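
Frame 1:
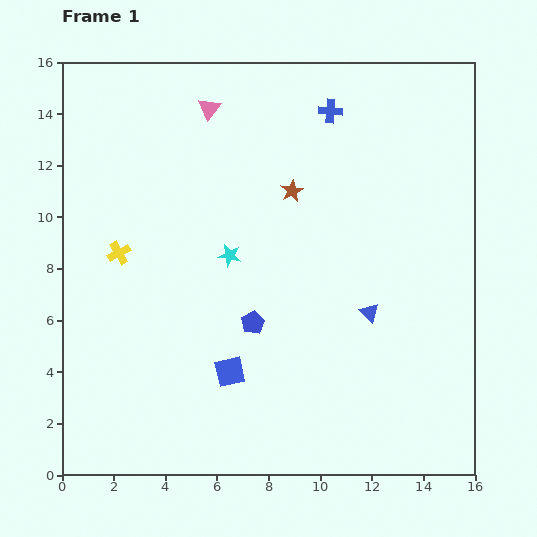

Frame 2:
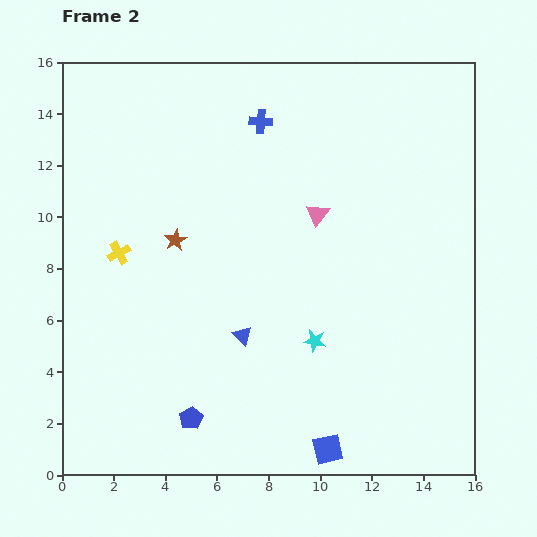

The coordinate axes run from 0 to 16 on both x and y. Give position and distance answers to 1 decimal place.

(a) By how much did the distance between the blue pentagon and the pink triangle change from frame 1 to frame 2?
+0.8

Distance in frame 1: 8.5. Distance in frame 2: 9.3.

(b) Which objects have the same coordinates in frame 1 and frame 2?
the yellow cross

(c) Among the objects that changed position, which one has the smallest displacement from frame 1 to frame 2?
the blue cross

(moved 2.7)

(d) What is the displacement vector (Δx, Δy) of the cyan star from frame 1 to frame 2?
(3.3, -3.3)

The cyan star was at (6.5, 8.5) in frame 1 and (9.8, 5.2) in frame 2.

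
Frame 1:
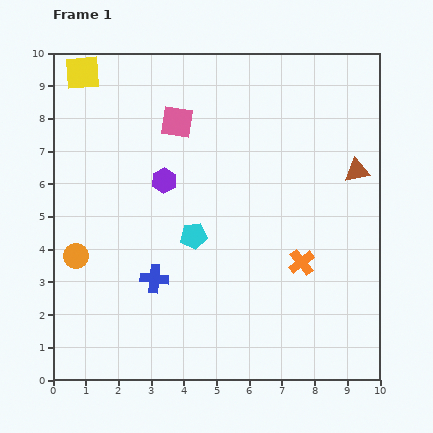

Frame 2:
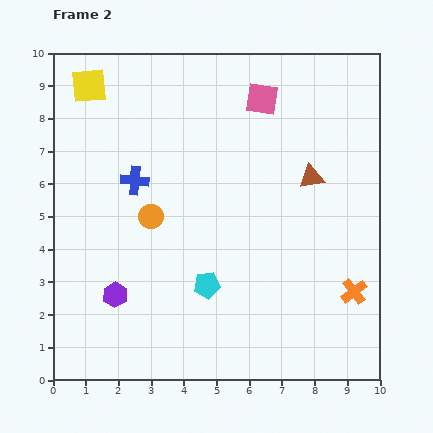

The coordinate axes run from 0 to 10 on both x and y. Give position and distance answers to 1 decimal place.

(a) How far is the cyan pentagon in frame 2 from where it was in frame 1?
1.6

The cyan pentagon moved from (4.3, 4.4) to (4.7, 2.9), a distance of √(0.4² + 1.5²) ≈ 1.6.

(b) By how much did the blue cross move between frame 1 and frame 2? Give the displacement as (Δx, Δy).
(-0.6, 3.0)

The blue cross was at (3.1, 3.1) in frame 1 and (2.5, 6.1) in frame 2.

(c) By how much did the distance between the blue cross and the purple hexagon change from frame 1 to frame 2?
+0.6

Distance in frame 1: 3.0. Distance in frame 2: 3.6.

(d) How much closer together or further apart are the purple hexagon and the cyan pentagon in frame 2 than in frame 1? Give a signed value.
+0.9

Distance in frame 1: 1.9. Distance in frame 2: 2.8.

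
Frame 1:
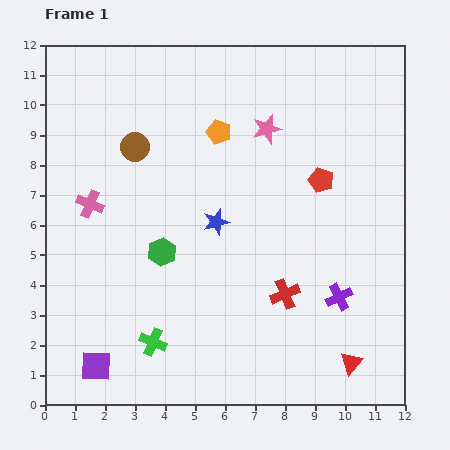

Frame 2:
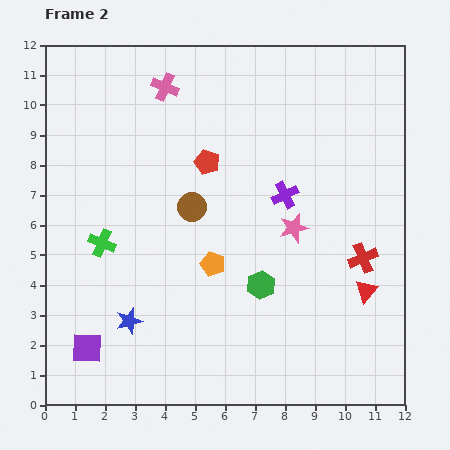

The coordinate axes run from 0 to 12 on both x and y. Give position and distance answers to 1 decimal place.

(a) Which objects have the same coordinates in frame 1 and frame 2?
none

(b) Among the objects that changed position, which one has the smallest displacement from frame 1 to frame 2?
the purple square

(moved 0.7)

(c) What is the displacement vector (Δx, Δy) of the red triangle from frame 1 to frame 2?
(0.5, 2.4)

The red triangle was at (10.2, 1.4) in frame 1 and (10.7, 3.8) in frame 2.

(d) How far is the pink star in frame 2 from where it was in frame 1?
3.4

The pink star moved from (7.4, 9.2) to (8.3, 5.9), a distance of √(0.9² + 3.3²) ≈ 3.4.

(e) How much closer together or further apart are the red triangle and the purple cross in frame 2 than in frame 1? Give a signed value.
+2.0

Distance in frame 1: 2.2. Distance in frame 2: 4.2.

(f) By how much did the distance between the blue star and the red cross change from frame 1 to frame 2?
+4.8

Distance in frame 1: 3.3. Distance in frame 2: 8.1.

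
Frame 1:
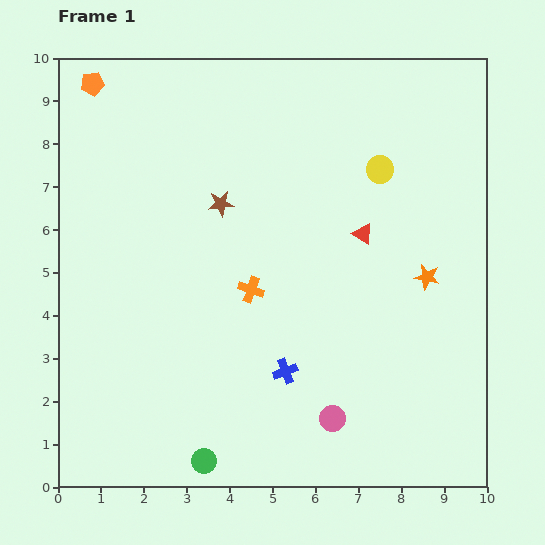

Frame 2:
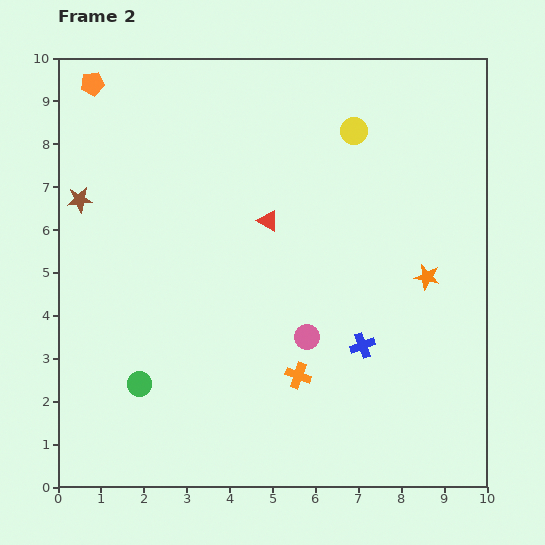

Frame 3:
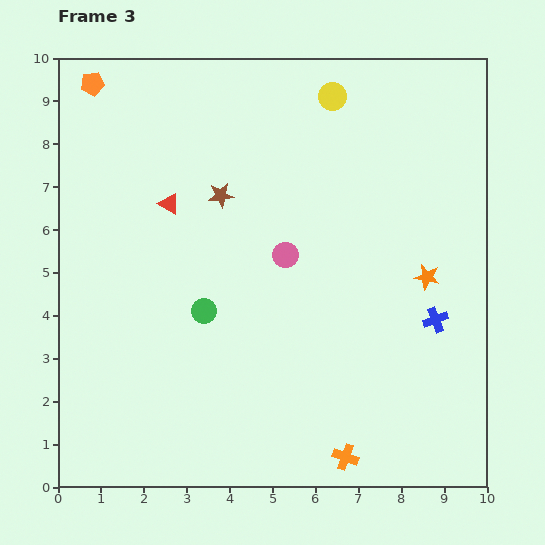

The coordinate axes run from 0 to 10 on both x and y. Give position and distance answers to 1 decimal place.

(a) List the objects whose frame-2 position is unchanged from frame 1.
the orange star, the orange pentagon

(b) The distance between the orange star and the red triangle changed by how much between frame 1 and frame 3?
+4.4

Distance in frame 1: 1.8. Distance in frame 3: 6.2.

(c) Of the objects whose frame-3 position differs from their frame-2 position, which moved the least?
the yellow circle

(moved 0.9)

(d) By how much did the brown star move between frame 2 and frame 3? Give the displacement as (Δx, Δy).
(3.3, 0.1)

The brown star was at (0.5, 6.7) in frame 2 and (3.8, 6.8) in frame 3.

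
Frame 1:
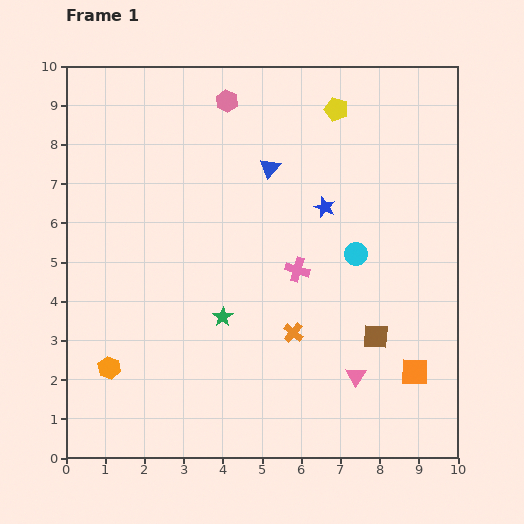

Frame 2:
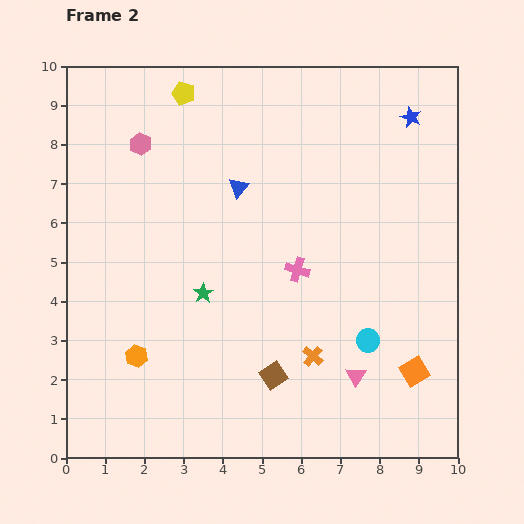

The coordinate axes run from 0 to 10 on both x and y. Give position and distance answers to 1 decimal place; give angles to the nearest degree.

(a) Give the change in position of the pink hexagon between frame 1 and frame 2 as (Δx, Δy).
(-2.2, -1.1)

The pink hexagon was at (4.1, 9.1) in frame 1 and (1.9, 8.0) in frame 2.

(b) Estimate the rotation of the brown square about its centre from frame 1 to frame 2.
37° counter-clockwise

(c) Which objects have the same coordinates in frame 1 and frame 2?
the orange square, the pink triangle, the pink cross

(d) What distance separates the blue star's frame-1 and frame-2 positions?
3.2

The blue star moved from (6.6, 6.4) to (8.8, 8.7), a distance of √(2.2² + 2.3²) ≈ 3.2.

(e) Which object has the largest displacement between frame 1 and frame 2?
the yellow pentagon

(moved 3.9; next 3.2)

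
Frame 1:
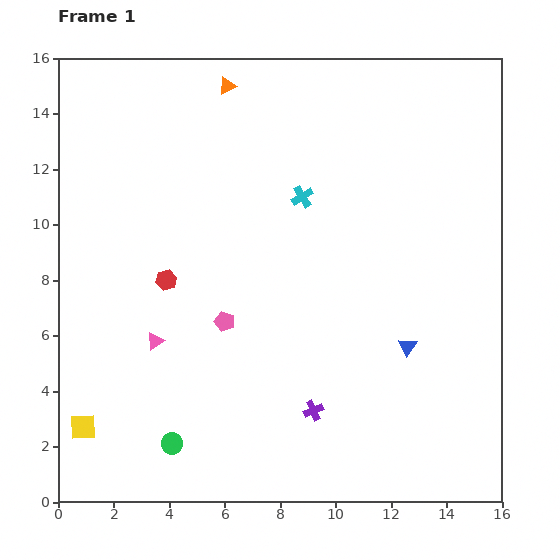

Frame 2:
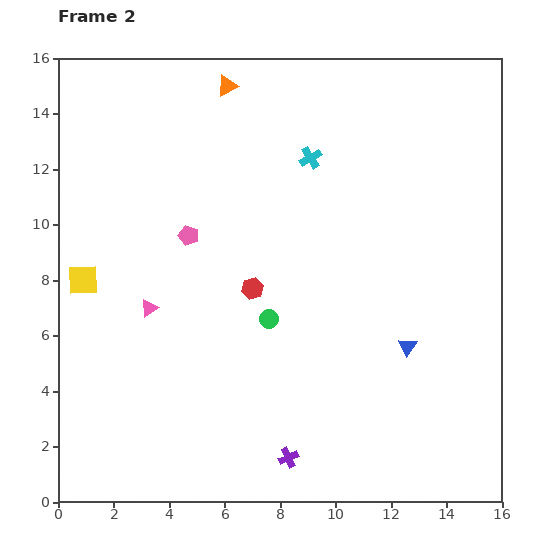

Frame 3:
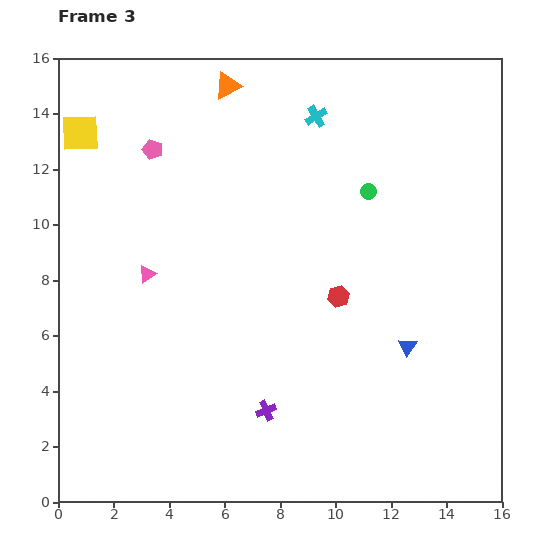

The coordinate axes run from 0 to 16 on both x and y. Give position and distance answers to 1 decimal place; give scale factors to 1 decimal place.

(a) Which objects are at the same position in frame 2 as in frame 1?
the orange triangle, the blue triangle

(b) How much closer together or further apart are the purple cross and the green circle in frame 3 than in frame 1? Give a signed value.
+3.5

Distance in frame 1: 5.2. Distance in frame 3: 8.7.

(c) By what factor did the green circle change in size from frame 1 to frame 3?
0.7×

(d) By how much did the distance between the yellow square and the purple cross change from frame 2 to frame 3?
+2.2

Distance in frame 2: 9.8. Distance in frame 3: 12.0.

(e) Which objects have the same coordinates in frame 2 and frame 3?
the orange triangle, the blue triangle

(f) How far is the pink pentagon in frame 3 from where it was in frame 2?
3.4

The pink pentagon moved from (4.7, 9.6) to (3.4, 12.7), a distance of √(1.3² + 3.1²) ≈ 3.4.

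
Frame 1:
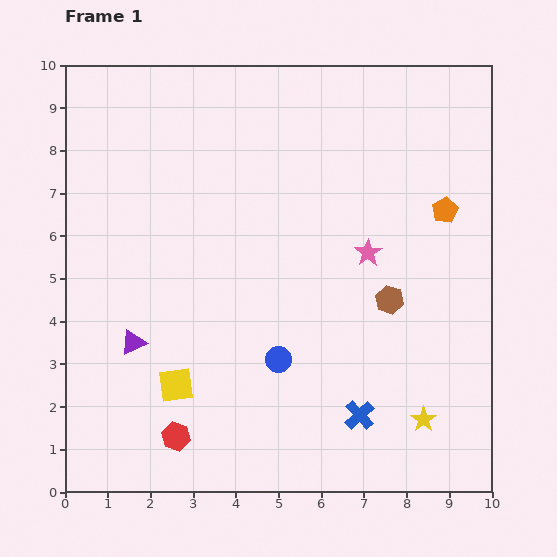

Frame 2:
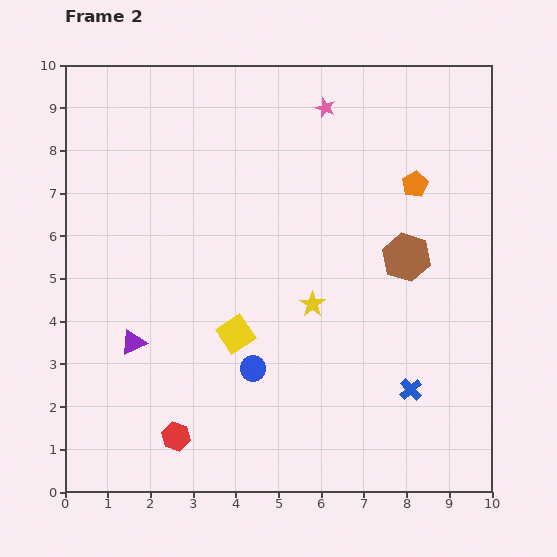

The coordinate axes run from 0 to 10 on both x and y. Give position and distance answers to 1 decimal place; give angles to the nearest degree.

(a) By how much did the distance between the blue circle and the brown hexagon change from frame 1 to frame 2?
+1.4

Distance in frame 1: 3.0. Distance in frame 2: 4.4.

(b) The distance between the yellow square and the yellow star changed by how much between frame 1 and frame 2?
-4.0

Distance in frame 1: 5.9. Distance in frame 2: 1.9.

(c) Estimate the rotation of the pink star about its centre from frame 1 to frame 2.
17° counter-clockwise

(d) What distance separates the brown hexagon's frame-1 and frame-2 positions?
1.1

The brown hexagon moved from (7.6, 4.5) to (8.0, 5.5), a distance of √(0.4² + 1.0²) ≈ 1.1.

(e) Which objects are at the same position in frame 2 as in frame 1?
the red hexagon, the purple triangle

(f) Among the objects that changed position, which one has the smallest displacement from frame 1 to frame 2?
the blue circle

(moved 0.6)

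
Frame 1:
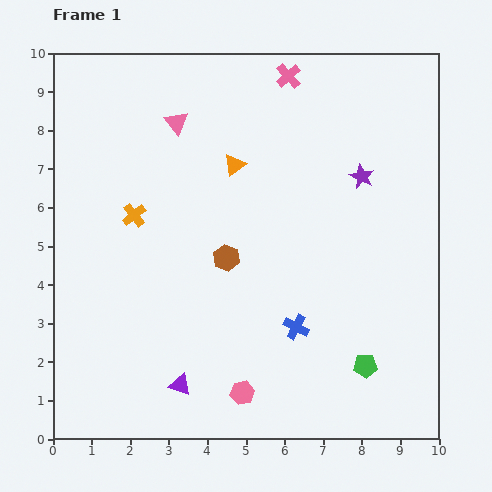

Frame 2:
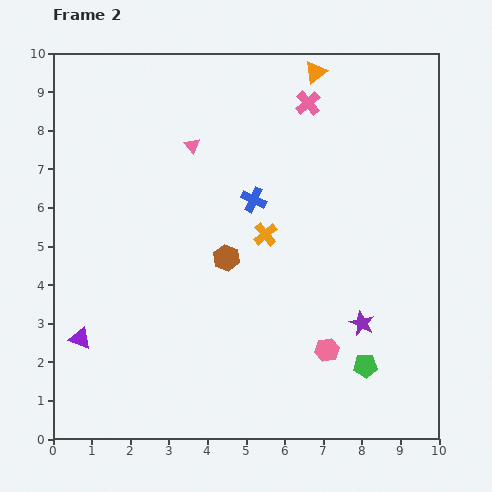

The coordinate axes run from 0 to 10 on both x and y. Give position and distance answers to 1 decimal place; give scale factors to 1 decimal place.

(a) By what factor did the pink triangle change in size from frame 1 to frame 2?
0.7×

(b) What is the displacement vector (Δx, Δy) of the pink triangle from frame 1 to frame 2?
(0.4, -0.6)

The pink triangle was at (3.2, 8.2) in frame 1 and (3.6, 7.6) in frame 2.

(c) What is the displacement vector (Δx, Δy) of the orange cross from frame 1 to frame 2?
(3.4, -0.5)

The orange cross was at (2.1, 5.8) in frame 1 and (5.5, 5.3) in frame 2.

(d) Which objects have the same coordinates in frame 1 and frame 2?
the brown hexagon, the green pentagon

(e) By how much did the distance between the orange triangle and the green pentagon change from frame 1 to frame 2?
+1.5

Distance in frame 1: 6.2. Distance in frame 2: 7.7.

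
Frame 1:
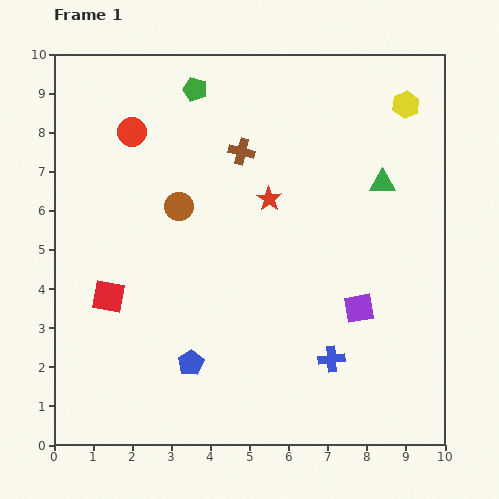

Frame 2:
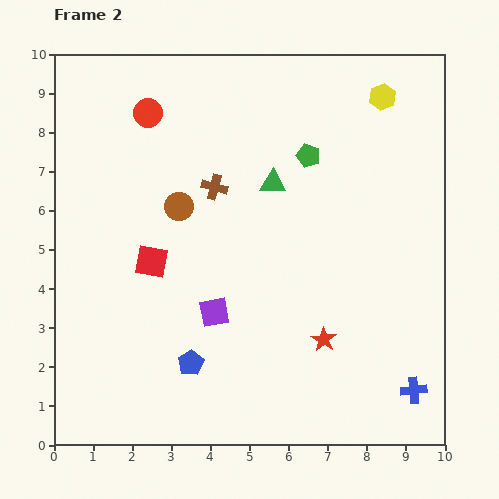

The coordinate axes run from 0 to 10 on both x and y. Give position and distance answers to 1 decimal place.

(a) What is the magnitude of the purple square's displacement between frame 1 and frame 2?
3.7

The purple square moved from (7.8, 3.5) to (4.1, 3.4), a distance of √(3.7² + 0.1²) ≈ 3.7.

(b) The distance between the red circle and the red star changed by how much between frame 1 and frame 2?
+3.4

Distance in frame 1: 3.9. Distance in frame 2: 7.3.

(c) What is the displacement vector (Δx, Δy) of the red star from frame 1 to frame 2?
(1.4, -3.6)

The red star was at (5.5, 6.3) in frame 1 and (6.9, 2.7) in frame 2.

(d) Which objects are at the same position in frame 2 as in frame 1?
the brown circle, the blue pentagon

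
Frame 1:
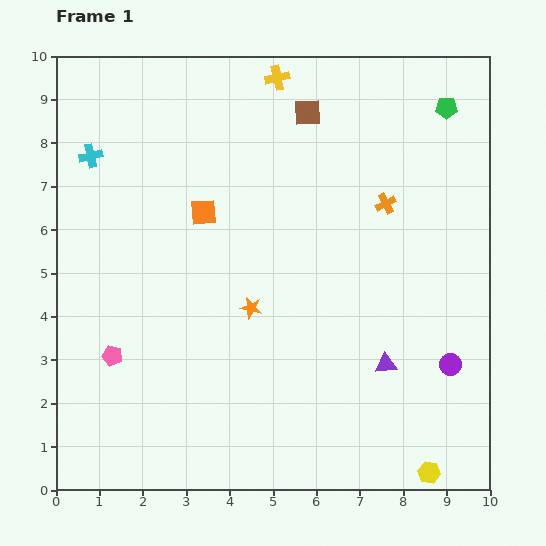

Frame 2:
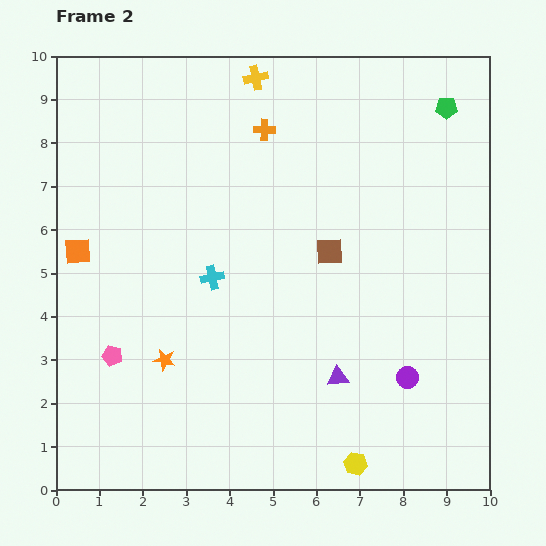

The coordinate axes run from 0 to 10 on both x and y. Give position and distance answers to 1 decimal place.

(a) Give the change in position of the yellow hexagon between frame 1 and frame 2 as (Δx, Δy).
(-1.7, 0.2)

The yellow hexagon was at (8.6, 0.4) in frame 1 and (6.9, 0.6) in frame 2.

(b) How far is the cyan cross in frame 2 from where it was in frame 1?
4.0

The cyan cross moved from (0.8, 7.7) to (3.6, 4.9), a distance of √(2.8² + 2.8²) ≈ 4.0.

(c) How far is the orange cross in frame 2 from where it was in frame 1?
3.3

The orange cross moved from (7.6, 6.6) to (4.8, 8.3), a distance of √(2.8² + 1.7²) ≈ 3.3.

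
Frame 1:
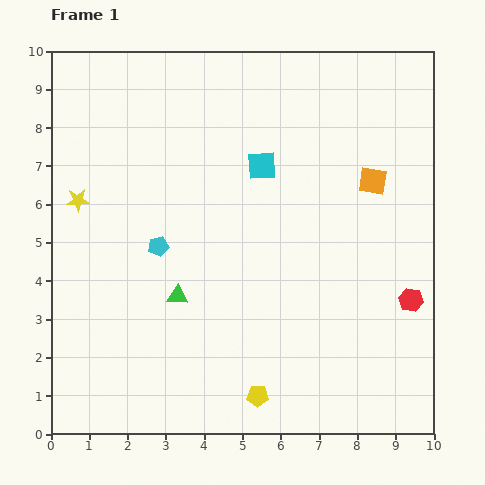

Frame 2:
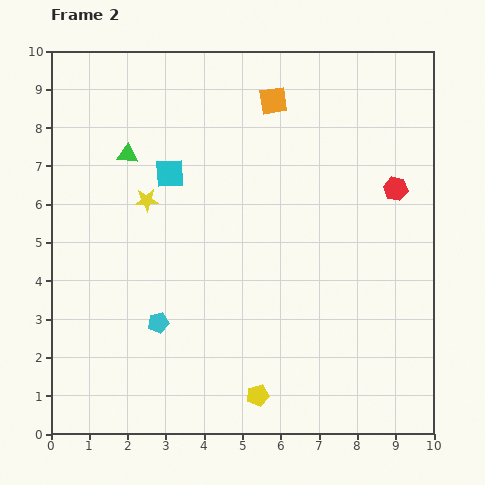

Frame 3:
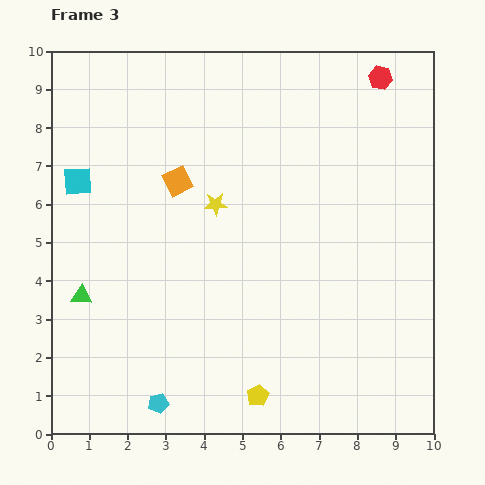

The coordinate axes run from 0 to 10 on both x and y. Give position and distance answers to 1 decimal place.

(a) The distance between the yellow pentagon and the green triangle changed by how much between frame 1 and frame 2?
+3.9

Distance in frame 1: 3.3. Distance in frame 2: 7.2.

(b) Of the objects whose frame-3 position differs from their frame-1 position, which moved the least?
the green triangle

(moved 2.5)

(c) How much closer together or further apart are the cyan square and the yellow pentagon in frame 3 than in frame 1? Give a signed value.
+1.3

Distance in frame 1: 6.0. Distance in frame 3: 7.3.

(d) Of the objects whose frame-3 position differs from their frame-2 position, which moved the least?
the yellow star

(moved 1.8)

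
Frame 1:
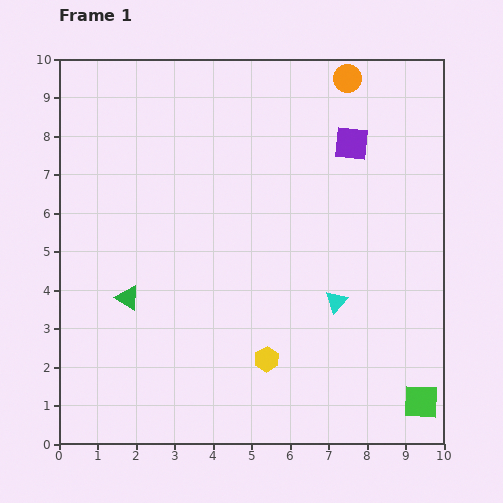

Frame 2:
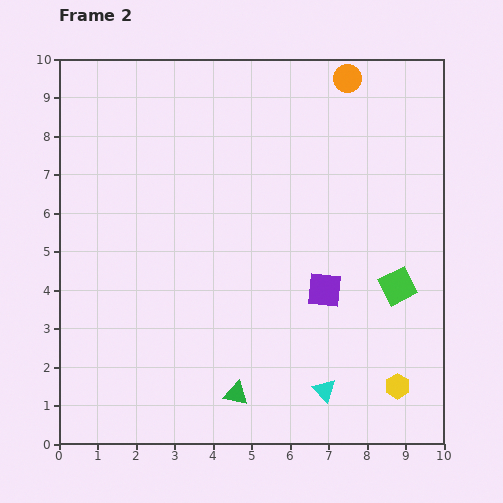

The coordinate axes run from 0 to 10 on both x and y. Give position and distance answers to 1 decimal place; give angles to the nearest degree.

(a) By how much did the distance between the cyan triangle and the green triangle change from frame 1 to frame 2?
-3.1

Distance in frame 1: 5.4. Distance in frame 2: 2.3.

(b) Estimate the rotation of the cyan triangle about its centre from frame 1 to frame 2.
26° counter-clockwise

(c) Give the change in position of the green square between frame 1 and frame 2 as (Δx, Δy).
(-0.6, 3.0)

The green square was at (9.4, 1.1) in frame 1 and (8.8, 4.1) in frame 2.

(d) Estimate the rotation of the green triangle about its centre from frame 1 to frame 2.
20° counter-clockwise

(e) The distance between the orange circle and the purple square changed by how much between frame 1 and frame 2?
+3.8

Distance in frame 1: 1.7. Distance in frame 2: 5.5.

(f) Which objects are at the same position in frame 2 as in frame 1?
the orange circle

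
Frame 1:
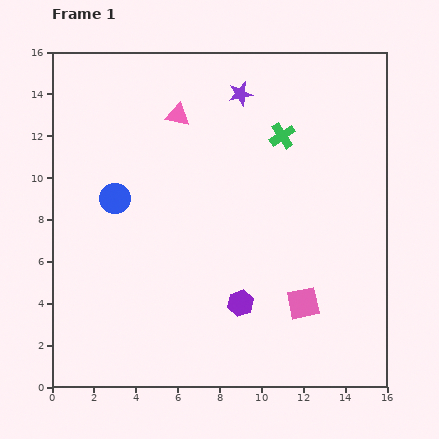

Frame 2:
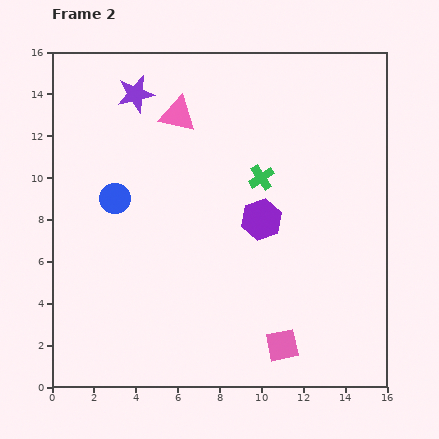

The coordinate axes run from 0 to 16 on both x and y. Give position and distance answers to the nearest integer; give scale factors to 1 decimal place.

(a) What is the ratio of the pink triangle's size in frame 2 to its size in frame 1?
1.5×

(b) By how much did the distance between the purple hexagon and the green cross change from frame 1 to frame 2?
-6

Distance in frame 1: 8. Distance in frame 2: 2.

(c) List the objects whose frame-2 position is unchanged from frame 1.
the blue circle, the pink triangle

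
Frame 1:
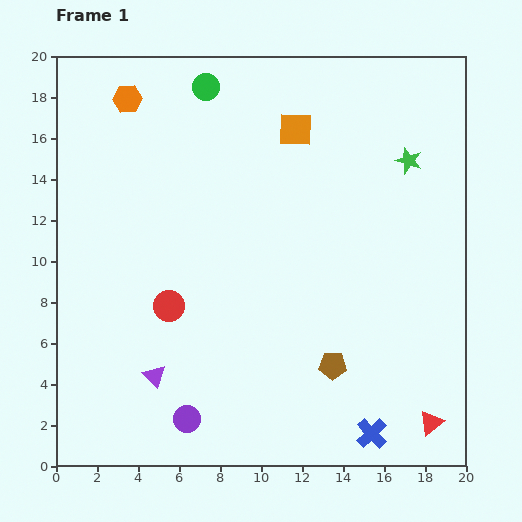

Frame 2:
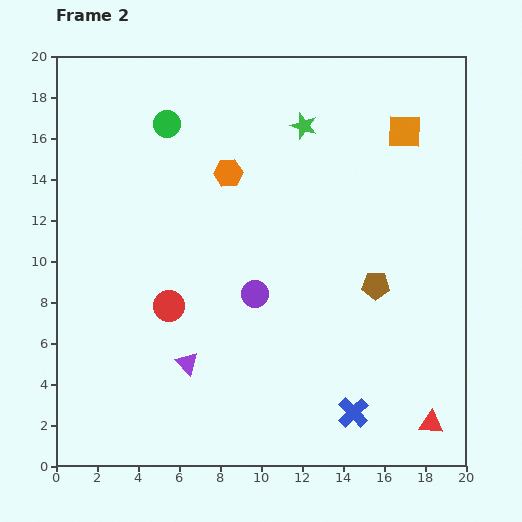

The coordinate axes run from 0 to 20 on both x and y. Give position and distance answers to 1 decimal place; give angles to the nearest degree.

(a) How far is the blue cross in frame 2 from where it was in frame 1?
1.3

The blue cross moved from (15.4, 1.6) to (14.5, 2.6), a distance of √(0.9² + 1.0²) ≈ 1.3.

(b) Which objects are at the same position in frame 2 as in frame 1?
the red circle, the red triangle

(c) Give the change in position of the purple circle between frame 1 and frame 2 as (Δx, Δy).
(3.3, 6.1)

The purple circle was at (6.4, 2.3) in frame 1 and (9.7, 8.4) in frame 2.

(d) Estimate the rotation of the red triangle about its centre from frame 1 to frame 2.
43° clockwise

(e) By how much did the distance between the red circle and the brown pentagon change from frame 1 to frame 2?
+1.6

Distance in frame 1: 8.5. Distance in frame 2: 10.1.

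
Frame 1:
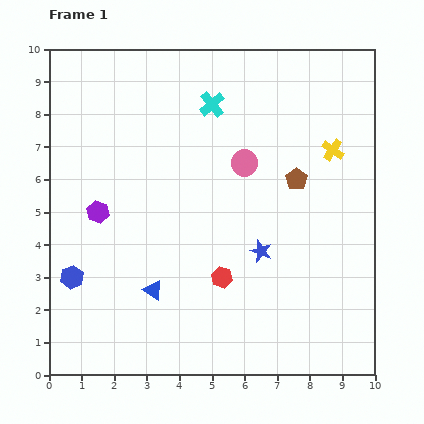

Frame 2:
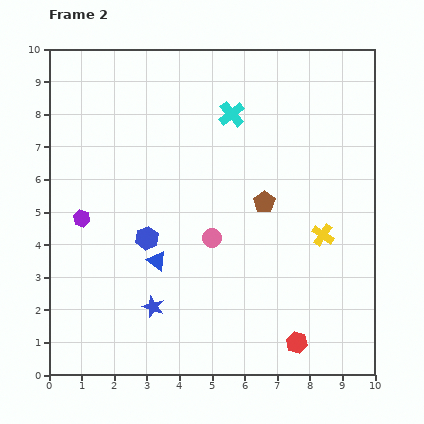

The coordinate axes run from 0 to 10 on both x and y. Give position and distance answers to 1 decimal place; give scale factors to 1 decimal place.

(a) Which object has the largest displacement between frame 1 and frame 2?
the blue star

(moved 3.7; next 3.0)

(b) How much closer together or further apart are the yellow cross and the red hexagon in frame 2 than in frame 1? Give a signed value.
-1.8

Distance in frame 1: 5.2. Distance in frame 2: 3.4.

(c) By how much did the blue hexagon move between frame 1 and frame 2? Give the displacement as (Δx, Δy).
(2.3, 1.2)

The blue hexagon was at (0.7, 3.0) in frame 1 and (3.0, 4.2) in frame 2.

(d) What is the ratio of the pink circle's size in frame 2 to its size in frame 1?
0.7×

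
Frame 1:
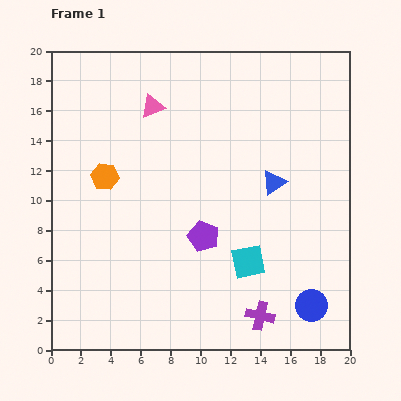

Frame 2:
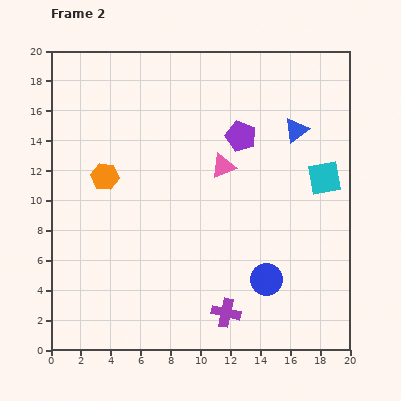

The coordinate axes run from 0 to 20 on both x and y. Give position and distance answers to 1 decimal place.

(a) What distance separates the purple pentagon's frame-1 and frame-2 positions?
7.2

The purple pentagon moved from (10.2, 7.6) to (12.7, 14.3), a distance of √(2.5² + 6.7²) ≈ 7.2.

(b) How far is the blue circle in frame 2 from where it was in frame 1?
3.4

The blue circle moved from (17.4, 3.0) to (14.4, 4.7), a distance of √(3.0² + 1.7²) ≈ 3.4.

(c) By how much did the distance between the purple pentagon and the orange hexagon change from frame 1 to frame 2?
+1.8

Distance in frame 1: 7.7. Distance in frame 2: 9.5.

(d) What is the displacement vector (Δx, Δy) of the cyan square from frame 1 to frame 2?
(5.1, 5.6)

The cyan square was at (13.2, 5.9) in frame 1 and (18.3, 11.5) in frame 2.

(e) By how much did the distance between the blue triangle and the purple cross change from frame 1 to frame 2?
+4.2

Distance in frame 1: 8.9. Distance in frame 2: 13.1.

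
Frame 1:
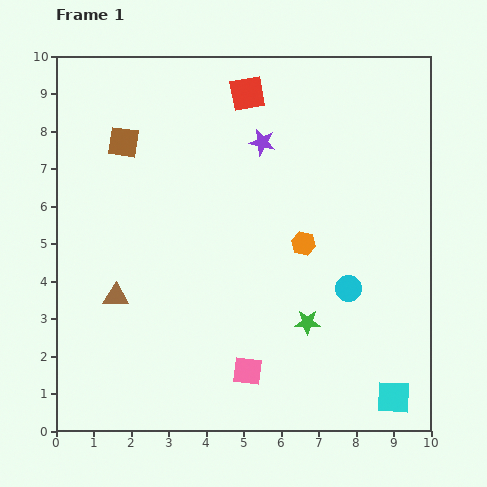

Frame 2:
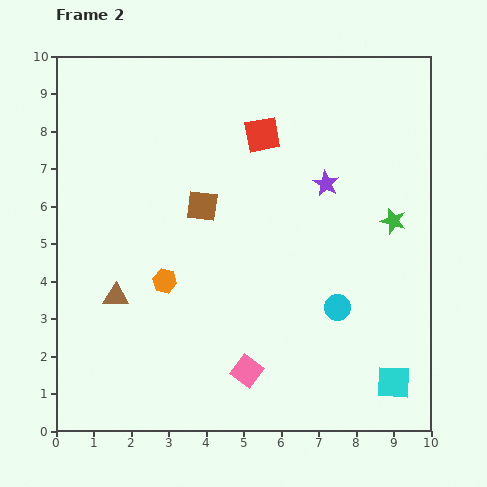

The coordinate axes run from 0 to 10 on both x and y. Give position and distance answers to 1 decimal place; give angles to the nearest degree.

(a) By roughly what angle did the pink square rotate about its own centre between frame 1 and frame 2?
31° clockwise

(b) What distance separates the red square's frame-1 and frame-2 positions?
1.2

The red square moved from (5.1, 9.0) to (5.5, 7.9), a distance of √(0.4² + 1.1²) ≈ 1.2.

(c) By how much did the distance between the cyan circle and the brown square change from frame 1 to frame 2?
-2.7

Distance in frame 1: 7.2. Distance in frame 2: 4.5.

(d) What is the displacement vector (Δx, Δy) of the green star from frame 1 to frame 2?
(2.3, 2.7)

The green star was at (6.7, 2.9) in frame 1 and (9.0, 5.6) in frame 2.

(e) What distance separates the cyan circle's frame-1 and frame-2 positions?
0.6

The cyan circle moved from (7.8, 3.8) to (7.5, 3.3), a distance of √(0.3² + 0.5²) ≈ 0.6.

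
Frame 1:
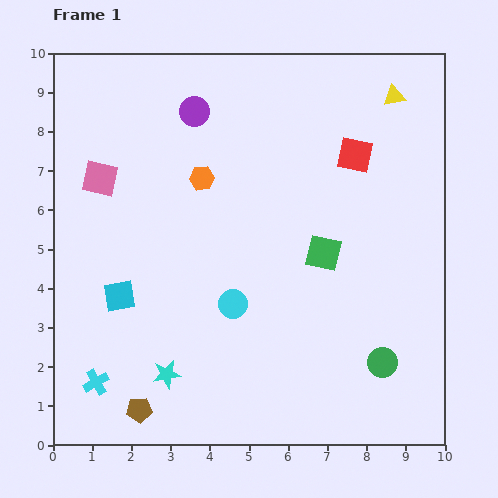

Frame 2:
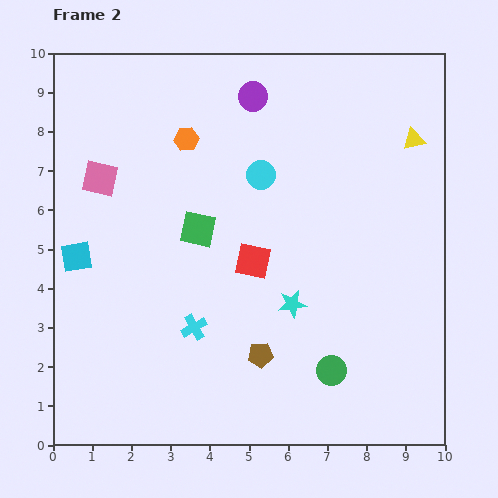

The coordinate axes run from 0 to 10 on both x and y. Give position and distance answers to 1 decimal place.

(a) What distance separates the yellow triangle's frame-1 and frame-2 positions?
1.2

The yellow triangle moved from (8.7, 8.9) to (9.2, 7.8), a distance of √(0.5² + 1.1²) ≈ 1.2.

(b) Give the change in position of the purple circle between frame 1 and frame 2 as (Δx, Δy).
(1.5, 0.4)

The purple circle was at (3.6, 8.5) in frame 1 and (5.1, 8.9) in frame 2.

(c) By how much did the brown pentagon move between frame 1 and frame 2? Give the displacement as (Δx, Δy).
(3.1, 1.4)

The brown pentagon was at (2.2, 0.9) in frame 1 and (5.3, 2.3) in frame 2.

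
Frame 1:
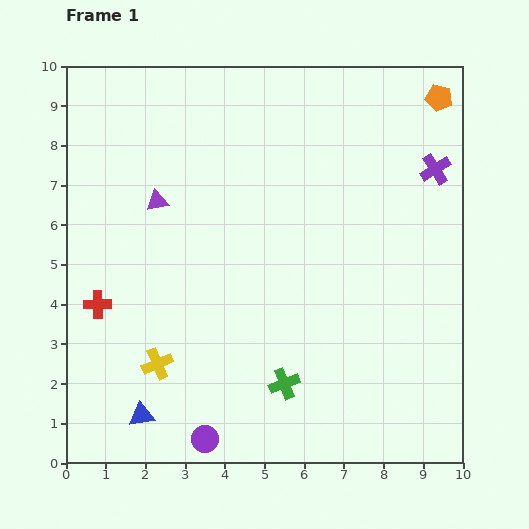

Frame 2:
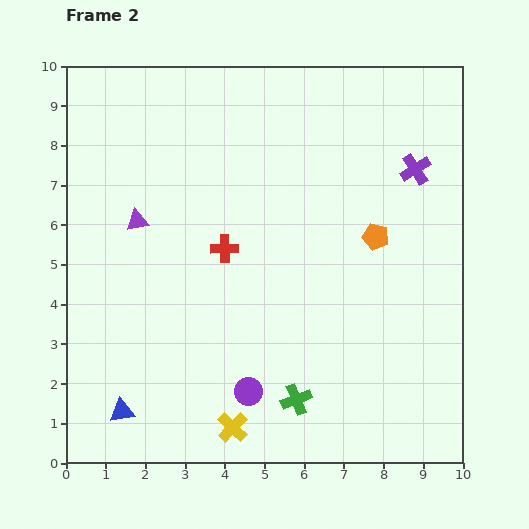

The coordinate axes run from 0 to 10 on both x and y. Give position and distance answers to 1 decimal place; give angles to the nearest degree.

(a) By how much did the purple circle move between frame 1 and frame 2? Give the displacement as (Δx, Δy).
(1.1, 1.2)

The purple circle was at (3.5, 0.6) in frame 1 and (4.6, 1.8) in frame 2.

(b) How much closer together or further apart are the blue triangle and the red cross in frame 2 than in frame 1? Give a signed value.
+1.9

Distance in frame 1: 3.0. Distance in frame 2: 4.9.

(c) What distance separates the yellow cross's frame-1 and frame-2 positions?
2.5

The yellow cross moved from (2.3, 2.5) to (4.2, 0.9), a distance of √(1.9² + 1.6²) ≈ 2.5.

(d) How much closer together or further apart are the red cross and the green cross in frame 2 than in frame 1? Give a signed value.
-0.9

Distance in frame 1: 5.1. Distance in frame 2: 4.2.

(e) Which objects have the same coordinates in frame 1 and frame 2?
none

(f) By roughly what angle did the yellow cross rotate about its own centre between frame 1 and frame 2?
23° counter-clockwise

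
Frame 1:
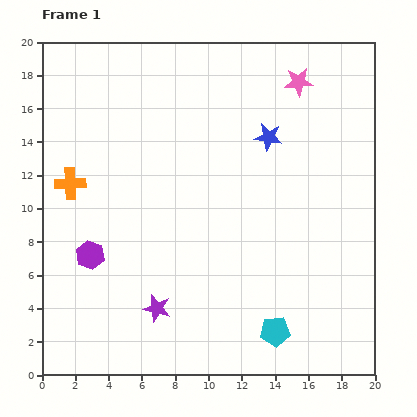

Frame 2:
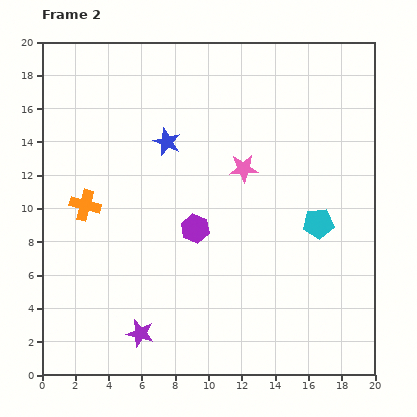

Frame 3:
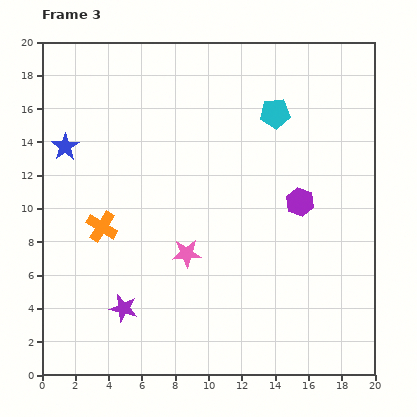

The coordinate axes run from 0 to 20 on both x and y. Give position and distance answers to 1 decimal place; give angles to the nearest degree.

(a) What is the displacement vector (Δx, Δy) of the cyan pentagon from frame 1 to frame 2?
(2.6, 6.5)

The cyan pentagon was at (14.0, 2.6) in frame 1 and (16.6, 9.1) in frame 2.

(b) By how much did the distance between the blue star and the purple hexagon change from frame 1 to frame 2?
-7.3

Distance in frame 1: 12.8. Distance in frame 2: 5.5.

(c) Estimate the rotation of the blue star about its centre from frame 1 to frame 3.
31° clockwise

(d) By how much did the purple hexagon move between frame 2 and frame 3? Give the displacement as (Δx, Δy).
(6.3, 1.6)

The purple hexagon was at (9.2, 8.8) in frame 2 and (15.5, 10.4) in frame 3.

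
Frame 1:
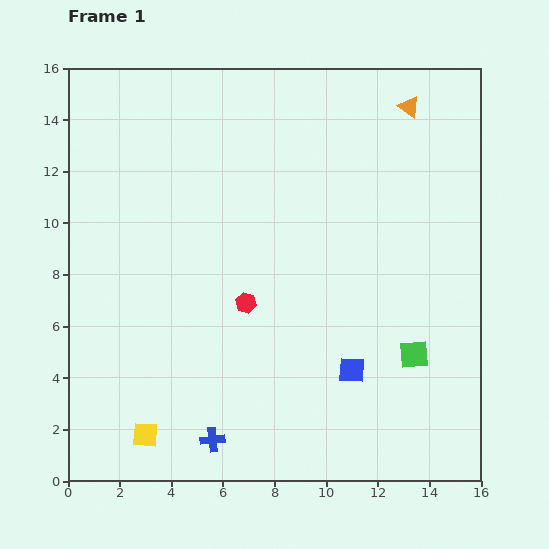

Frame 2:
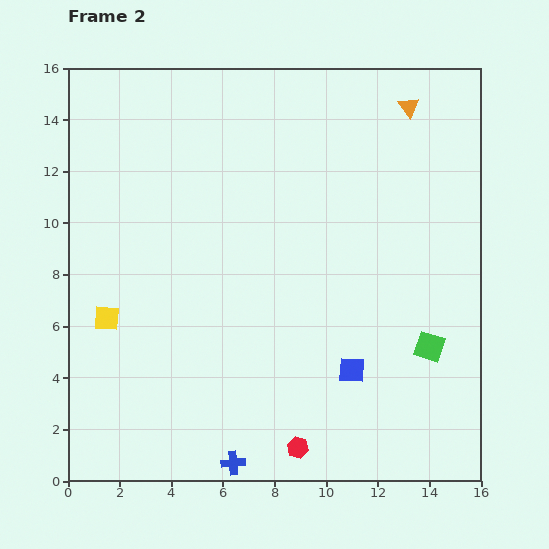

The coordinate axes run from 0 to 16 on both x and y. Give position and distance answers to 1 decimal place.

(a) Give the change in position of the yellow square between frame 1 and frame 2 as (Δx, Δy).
(-1.5, 4.5)

The yellow square was at (3.0, 1.8) in frame 1 and (1.5, 6.3) in frame 2.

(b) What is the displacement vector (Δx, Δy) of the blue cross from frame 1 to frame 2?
(0.8, -0.9)

The blue cross was at (5.6, 1.6) in frame 1 and (6.4, 0.7) in frame 2.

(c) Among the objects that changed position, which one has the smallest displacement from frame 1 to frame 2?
the green square

(moved 0.7)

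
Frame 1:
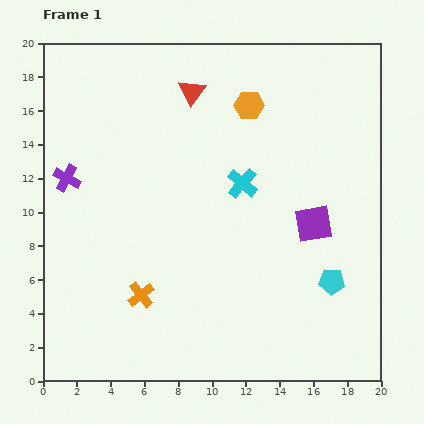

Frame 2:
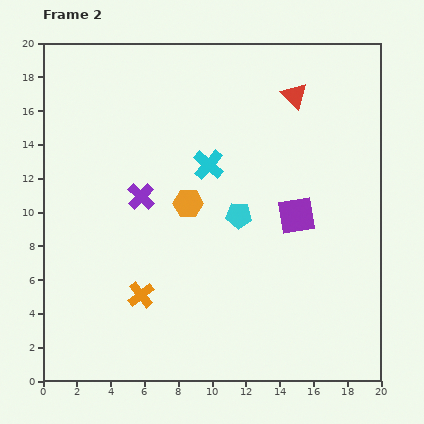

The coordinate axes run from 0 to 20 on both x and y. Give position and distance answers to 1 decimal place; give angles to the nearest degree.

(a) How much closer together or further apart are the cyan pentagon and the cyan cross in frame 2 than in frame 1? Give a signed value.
-4.4

Distance in frame 1: 7.9. Distance in frame 2: 3.5.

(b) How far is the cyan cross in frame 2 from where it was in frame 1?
2.3

The cyan cross moved from (11.8, 11.7) to (9.8, 12.8), a distance of √(2.0² + 1.1²) ≈ 2.3.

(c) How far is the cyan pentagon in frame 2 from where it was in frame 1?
6.7

The cyan pentagon moved from (17.1, 5.9) to (11.6, 9.8), a distance of √(5.5² + 3.9²) ≈ 6.7.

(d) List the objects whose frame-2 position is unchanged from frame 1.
the orange cross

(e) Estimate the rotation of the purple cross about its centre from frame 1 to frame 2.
16° clockwise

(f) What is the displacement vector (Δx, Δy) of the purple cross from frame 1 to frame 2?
(4.4, -1.1)

The purple cross was at (1.4, 12.0) in frame 1 and (5.8, 10.9) in frame 2.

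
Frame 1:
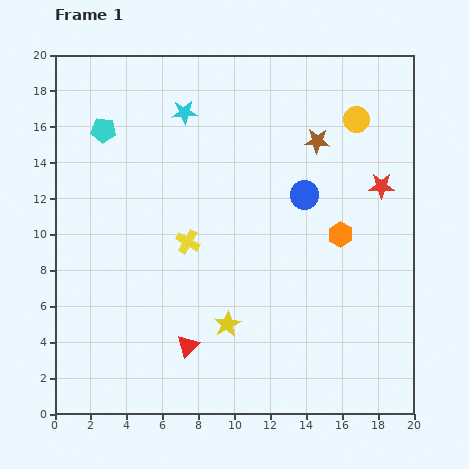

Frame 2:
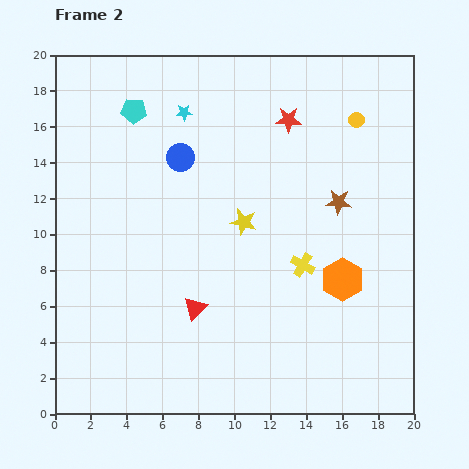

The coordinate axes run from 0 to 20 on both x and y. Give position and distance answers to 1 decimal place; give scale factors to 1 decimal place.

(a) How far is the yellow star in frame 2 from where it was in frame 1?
5.8

The yellow star moved from (9.6, 5.0) to (10.5, 10.7), a distance of √(0.9² + 5.7²) ≈ 5.8.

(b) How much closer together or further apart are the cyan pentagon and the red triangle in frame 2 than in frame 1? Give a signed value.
-1.4

Distance in frame 1: 12.9. Distance in frame 2: 11.5.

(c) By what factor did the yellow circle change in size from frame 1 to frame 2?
0.6×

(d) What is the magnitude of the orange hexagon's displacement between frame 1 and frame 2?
2.5

The orange hexagon moved from (15.9, 10.0) to (16.0, 7.5), a distance of √(0.1² + 2.5²) ≈ 2.5.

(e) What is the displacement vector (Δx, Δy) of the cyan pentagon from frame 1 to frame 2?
(1.7, 1.1)

The cyan pentagon was at (2.7, 15.8) in frame 1 and (4.4, 16.9) in frame 2.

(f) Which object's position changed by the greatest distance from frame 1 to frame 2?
the blue circle

(moved 7.2; next 6.5)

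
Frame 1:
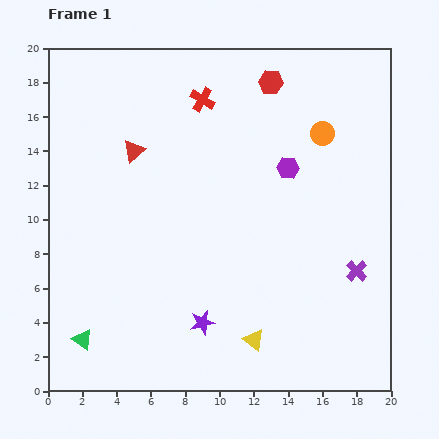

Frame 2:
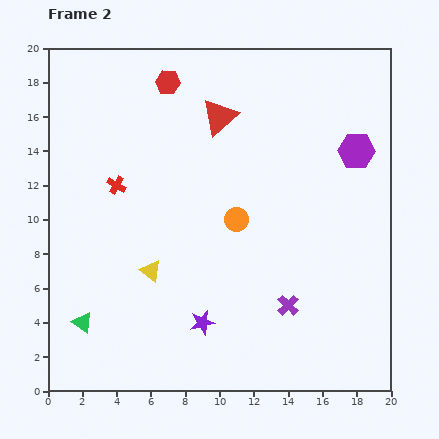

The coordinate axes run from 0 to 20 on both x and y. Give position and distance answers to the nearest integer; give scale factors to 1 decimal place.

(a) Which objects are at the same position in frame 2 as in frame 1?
the purple star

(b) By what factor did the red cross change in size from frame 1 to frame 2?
0.8×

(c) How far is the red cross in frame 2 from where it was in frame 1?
7

The red cross moved from (9, 17) to (4, 12), a distance of √(5² + 5²) ≈ 7.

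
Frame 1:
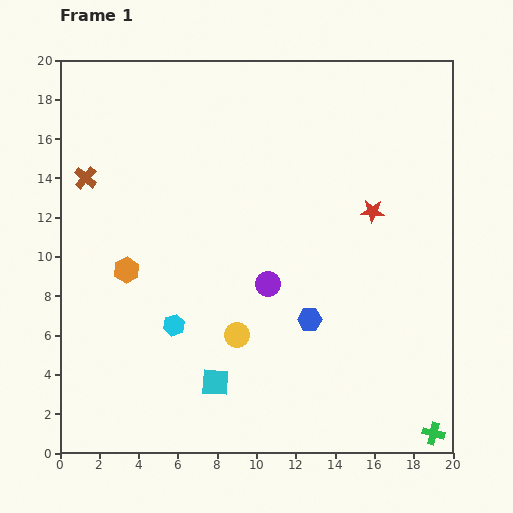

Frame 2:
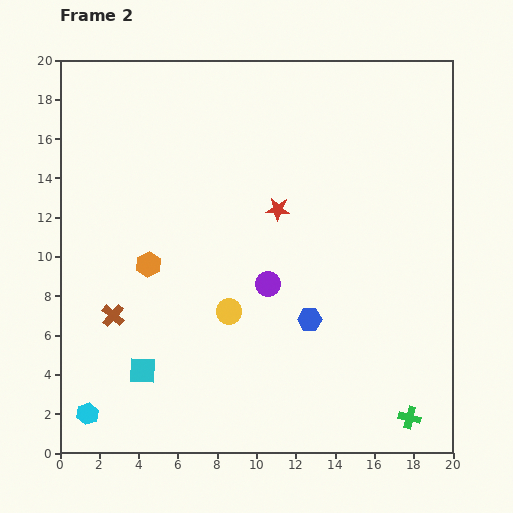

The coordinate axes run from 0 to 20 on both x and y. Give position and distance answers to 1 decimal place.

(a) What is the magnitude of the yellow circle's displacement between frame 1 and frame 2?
1.3

The yellow circle moved from (9.0, 6.0) to (8.6, 7.2), a distance of √(0.4² + 1.2²) ≈ 1.3.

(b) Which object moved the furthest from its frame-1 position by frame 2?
the brown cross

(moved 7.1; next 6.3)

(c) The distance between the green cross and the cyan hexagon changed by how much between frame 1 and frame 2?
+2.1

Distance in frame 1: 14.3. Distance in frame 2: 16.4.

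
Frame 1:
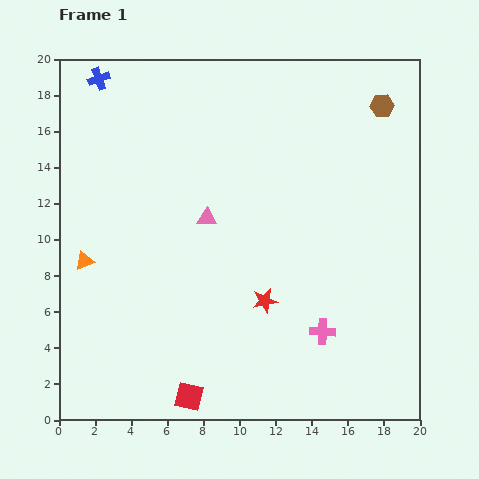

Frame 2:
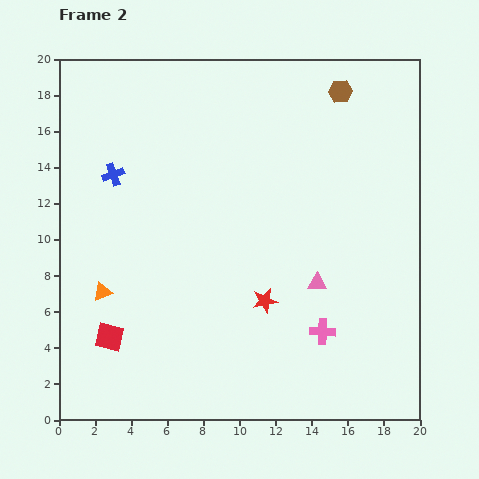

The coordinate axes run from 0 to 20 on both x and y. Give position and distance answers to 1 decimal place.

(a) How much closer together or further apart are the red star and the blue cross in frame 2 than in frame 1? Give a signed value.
-4.5

Distance in frame 1: 15.4. Distance in frame 2: 10.9.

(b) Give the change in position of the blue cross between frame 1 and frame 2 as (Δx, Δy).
(0.8, -5.3)

The blue cross was at (2.2, 18.9) in frame 1 and (3.0, 13.6) in frame 2.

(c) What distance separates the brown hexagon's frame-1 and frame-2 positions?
2.4

The brown hexagon moved from (17.9, 17.4) to (15.6, 18.2), a distance of √(2.3² + 0.8²) ≈ 2.4.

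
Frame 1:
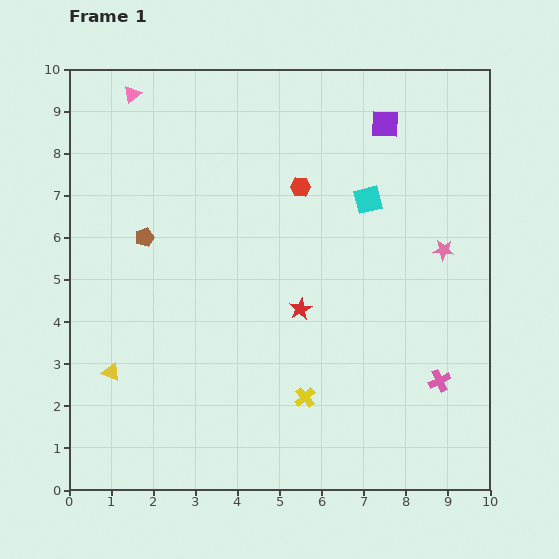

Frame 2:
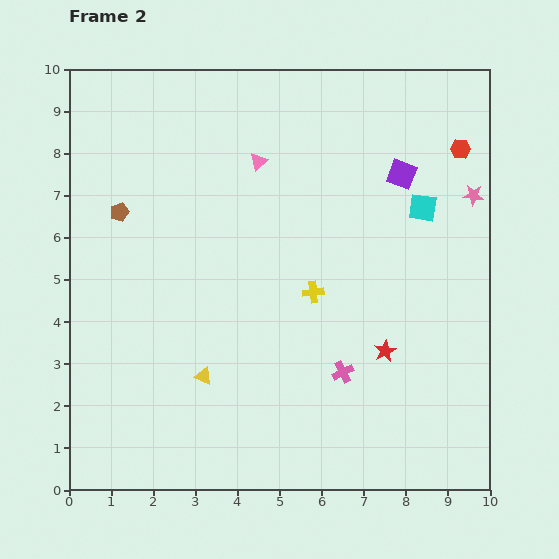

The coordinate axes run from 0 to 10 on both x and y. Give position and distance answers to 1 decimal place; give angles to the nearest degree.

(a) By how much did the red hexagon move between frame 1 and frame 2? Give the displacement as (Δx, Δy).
(3.8, 0.9)

The red hexagon was at (5.5, 7.2) in frame 1 and (9.3, 8.1) in frame 2.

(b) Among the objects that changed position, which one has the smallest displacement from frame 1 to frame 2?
the brown pentagon

(moved 0.8)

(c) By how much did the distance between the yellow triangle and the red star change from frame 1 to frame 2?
-0.4

Distance in frame 1: 4.7. Distance in frame 2: 4.3.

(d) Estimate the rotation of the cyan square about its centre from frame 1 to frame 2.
23° clockwise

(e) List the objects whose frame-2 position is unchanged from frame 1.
none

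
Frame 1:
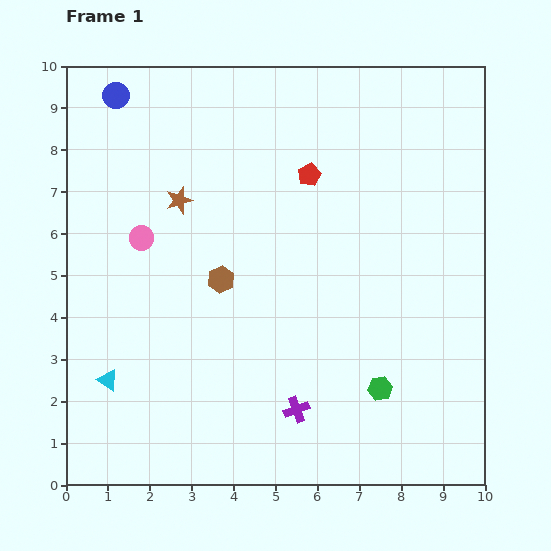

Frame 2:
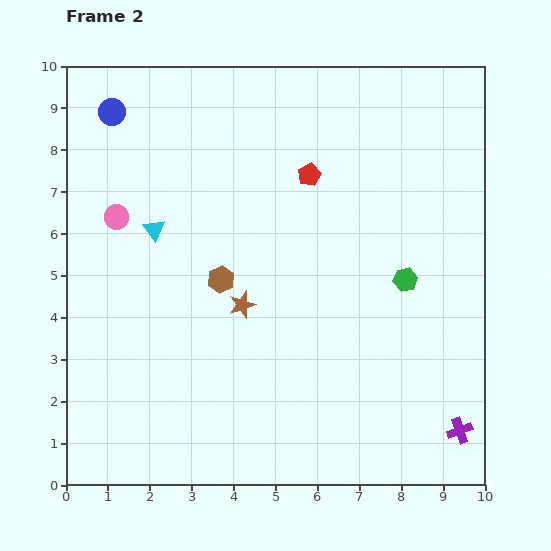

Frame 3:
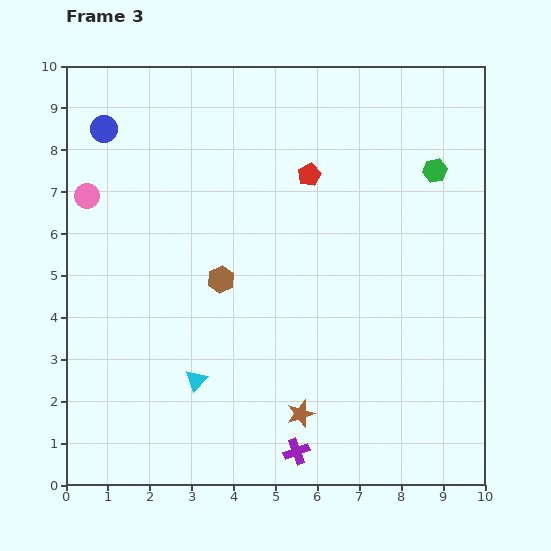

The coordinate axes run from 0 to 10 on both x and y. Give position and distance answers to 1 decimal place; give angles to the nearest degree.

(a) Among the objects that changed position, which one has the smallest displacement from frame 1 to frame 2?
the blue circle

(moved 0.4)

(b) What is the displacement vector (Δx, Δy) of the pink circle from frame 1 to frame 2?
(-0.6, 0.5)

The pink circle was at (1.8, 5.9) in frame 1 and (1.2, 6.4) in frame 2.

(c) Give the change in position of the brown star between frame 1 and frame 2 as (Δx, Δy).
(1.5, -2.5)

The brown star was at (2.7, 6.8) in frame 1 and (4.2, 4.3) in frame 2.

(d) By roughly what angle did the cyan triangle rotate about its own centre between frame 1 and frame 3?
41° clockwise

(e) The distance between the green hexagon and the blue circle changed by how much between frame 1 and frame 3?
-1.4

Distance in frame 1: 9.4. Distance in frame 3: 8.0.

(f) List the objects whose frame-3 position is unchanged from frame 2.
the brown hexagon, the red pentagon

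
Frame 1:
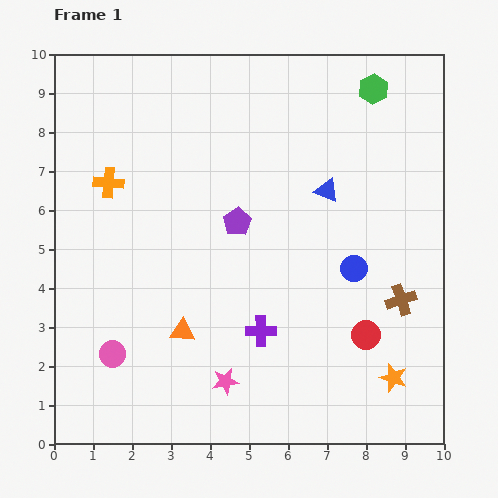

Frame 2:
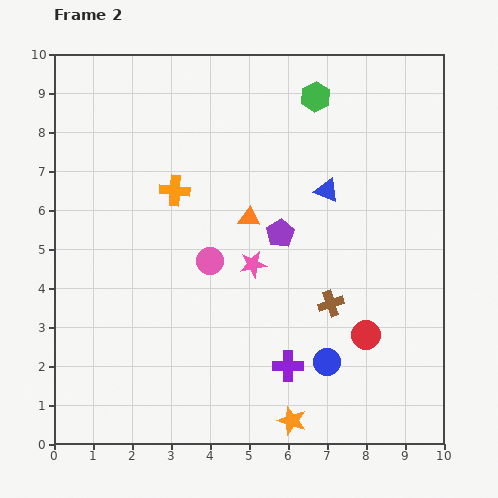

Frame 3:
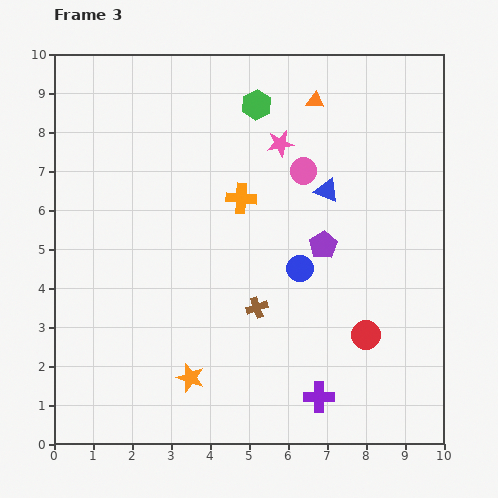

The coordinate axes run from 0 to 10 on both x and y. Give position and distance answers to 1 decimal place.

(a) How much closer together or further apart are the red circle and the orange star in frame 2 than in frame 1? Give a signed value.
+1.6

Distance in frame 1: 1.3. Distance in frame 2: 2.9.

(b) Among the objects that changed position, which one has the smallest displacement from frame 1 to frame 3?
the blue circle

(moved 1.4)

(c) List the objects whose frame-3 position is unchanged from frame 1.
the blue triangle, the red circle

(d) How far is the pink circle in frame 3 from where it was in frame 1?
6.8

The pink circle moved from (1.5, 2.3) to (6.4, 7.0), a distance of √(4.9² + 4.7²) ≈ 6.8.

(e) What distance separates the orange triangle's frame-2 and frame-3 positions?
3.4

The orange triangle moved from (5.0, 5.8) to (6.7, 8.8), a distance of √(1.7² + 3.0²) ≈ 3.4.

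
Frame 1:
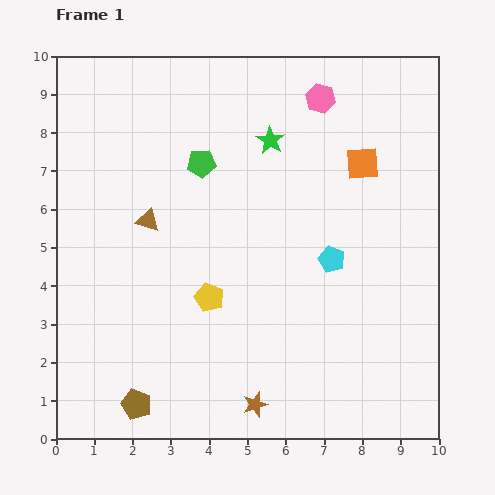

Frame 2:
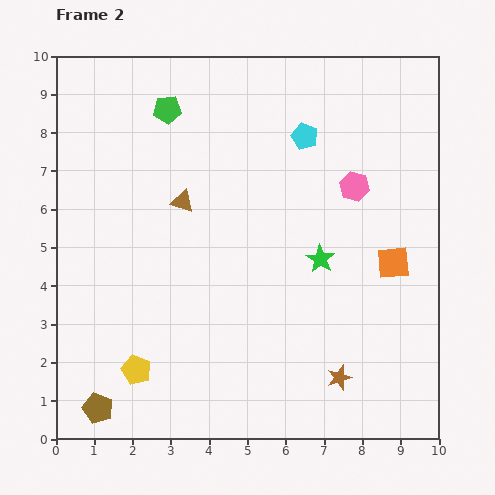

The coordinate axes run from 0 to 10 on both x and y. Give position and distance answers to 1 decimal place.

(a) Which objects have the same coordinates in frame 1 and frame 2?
none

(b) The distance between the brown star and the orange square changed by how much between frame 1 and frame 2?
-3.6

Distance in frame 1: 6.9. Distance in frame 2: 3.3.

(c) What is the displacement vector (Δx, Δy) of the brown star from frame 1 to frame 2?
(2.2, 0.7)

The brown star was at (5.2, 0.9) in frame 1 and (7.4, 1.6) in frame 2.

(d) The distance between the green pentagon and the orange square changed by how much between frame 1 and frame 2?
+2.9

Distance in frame 1: 4.2. Distance in frame 2: 7.1.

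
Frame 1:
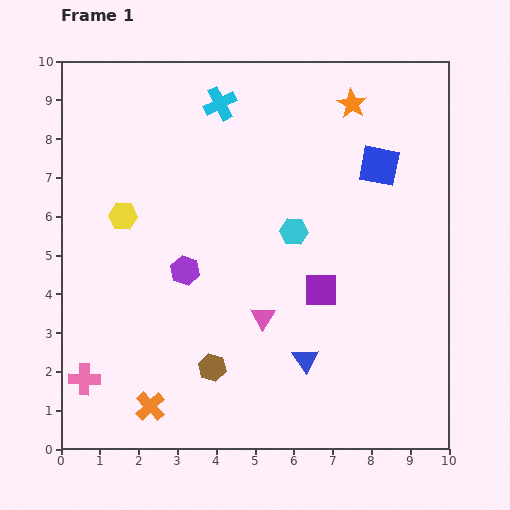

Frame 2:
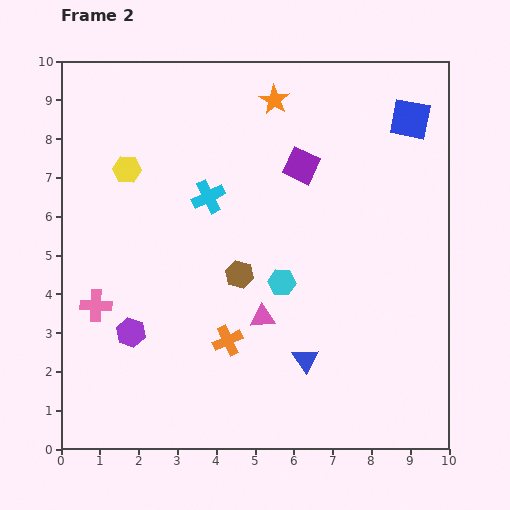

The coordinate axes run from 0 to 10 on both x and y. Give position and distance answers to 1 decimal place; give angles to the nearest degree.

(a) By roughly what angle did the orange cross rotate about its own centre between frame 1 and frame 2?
19° clockwise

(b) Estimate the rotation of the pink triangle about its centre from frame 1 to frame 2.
54° clockwise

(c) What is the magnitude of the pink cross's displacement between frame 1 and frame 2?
1.9

The pink cross moved from (0.6, 1.8) to (0.9, 3.7), a distance of √(0.3² + 1.9²) ≈ 1.9.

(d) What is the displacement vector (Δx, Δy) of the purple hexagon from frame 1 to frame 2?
(-1.4, -1.6)

The purple hexagon was at (3.2, 4.6) in frame 1 and (1.8, 3.0) in frame 2.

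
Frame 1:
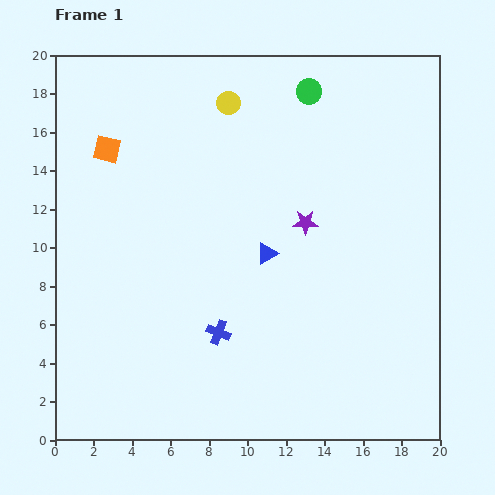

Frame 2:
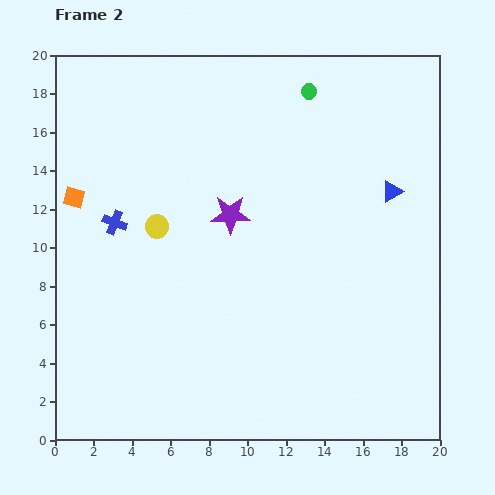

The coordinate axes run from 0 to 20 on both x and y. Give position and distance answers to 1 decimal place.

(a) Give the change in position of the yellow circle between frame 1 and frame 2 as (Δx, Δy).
(-3.7, -6.4)

The yellow circle was at (9.0, 17.5) in frame 1 and (5.3, 11.1) in frame 2.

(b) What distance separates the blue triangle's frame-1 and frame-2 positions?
7.2

The blue triangle moved from (11.0, 9.7) to (17.5, 12.9), a distance of √(6.5² + 3.2²) ≈ 7.2.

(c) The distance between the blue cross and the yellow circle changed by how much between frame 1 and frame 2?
-9.7

Distance in frame 1: 11.9. Distance in frame 2: 2.2.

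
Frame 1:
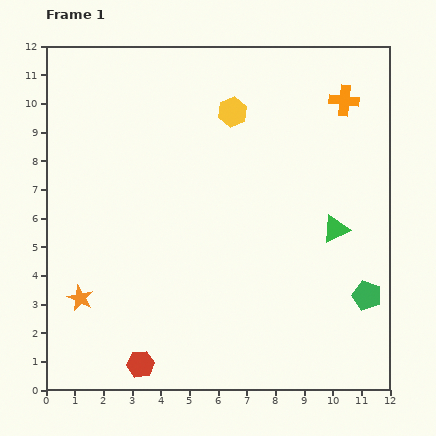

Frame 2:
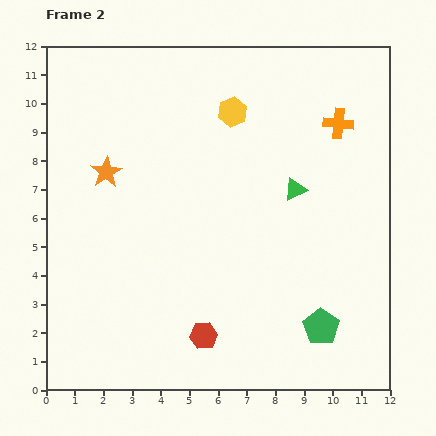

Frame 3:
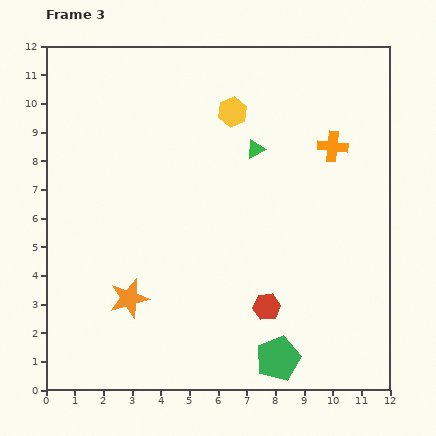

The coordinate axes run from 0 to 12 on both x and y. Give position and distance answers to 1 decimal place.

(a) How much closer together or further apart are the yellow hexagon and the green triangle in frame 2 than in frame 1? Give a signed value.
-2.0

Distance in frame 1: 5.5. Distance in frame 2: 3.5.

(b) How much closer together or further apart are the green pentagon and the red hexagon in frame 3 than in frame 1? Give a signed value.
-6.5

Distance in frame 1: 8.3. Distance in frame 3: 1.8.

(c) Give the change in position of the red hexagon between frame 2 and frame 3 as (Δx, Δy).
(2.2, 1.0)

The red hexagon was at (5.5, 1.9) in frame 2 and (7.7, 2.9) in frame 3.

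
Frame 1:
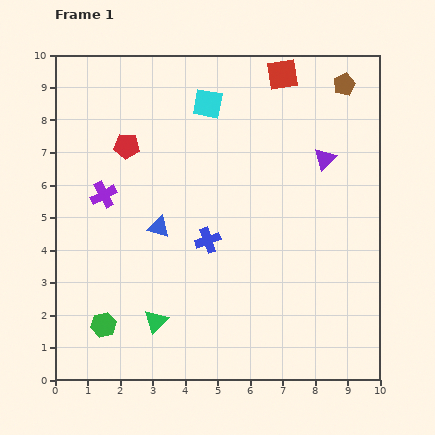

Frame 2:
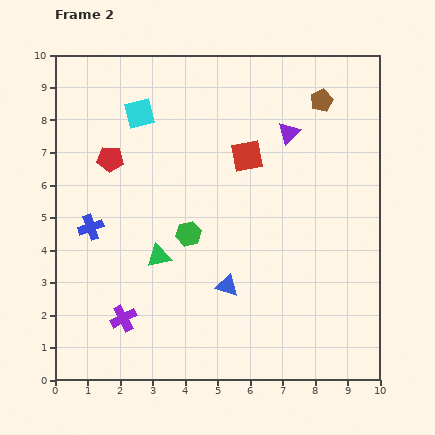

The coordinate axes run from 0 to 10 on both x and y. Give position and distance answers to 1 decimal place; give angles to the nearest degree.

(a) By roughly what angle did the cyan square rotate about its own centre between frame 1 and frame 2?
24° counter-clockwise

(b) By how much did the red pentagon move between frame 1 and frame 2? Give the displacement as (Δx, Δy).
(-0.5, -0.4)

The red pentagon was at (2.2, 7.2) in frame 1 and (1.7, 6.8) in frame 2.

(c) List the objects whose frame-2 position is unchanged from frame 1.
none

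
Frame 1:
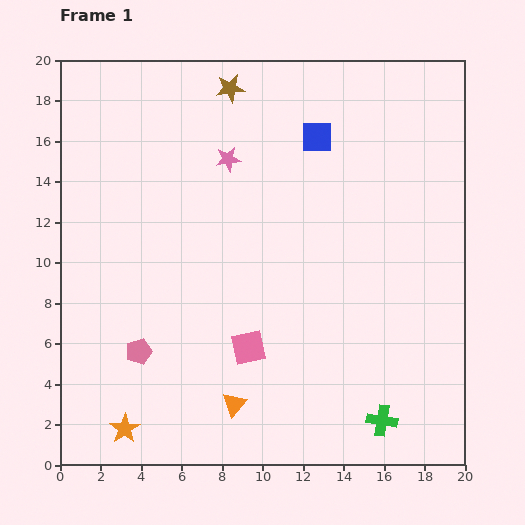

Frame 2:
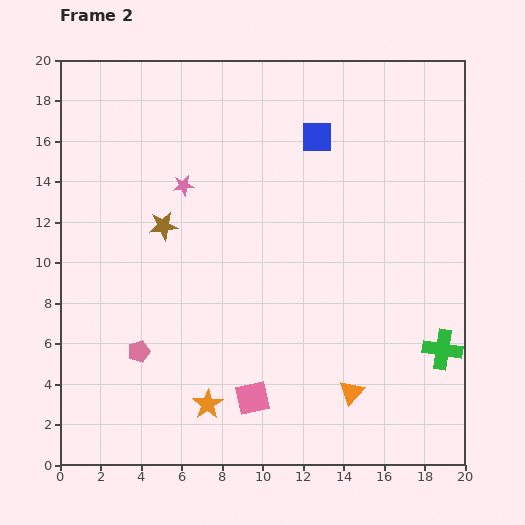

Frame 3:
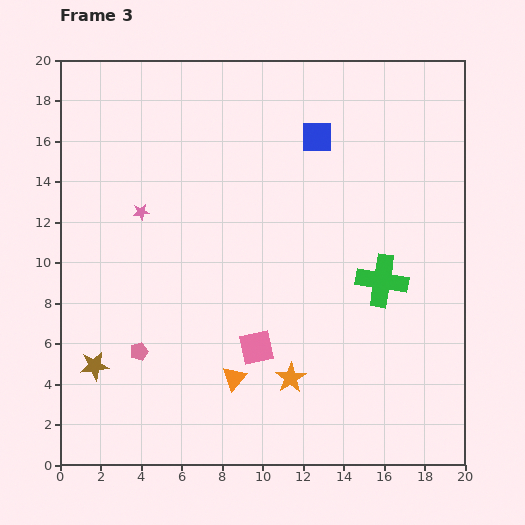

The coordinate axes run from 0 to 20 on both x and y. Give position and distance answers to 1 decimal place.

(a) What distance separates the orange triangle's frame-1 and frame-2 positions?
5.8

The orange triangle moved from (8.6, 3.0) to (14.4, 3.6), a distance of √(5.8² + 0.6²) ≈ 5.8.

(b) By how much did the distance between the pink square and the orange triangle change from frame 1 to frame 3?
-1.0

Distance in frame 1: 2.9. Distance in frame 3: 1.9.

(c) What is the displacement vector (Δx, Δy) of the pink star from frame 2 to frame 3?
(-2.1, -1.3)

The pink star was at (6.1, 13.8) in frame 2 and (4.0, 12.5) in frame 3.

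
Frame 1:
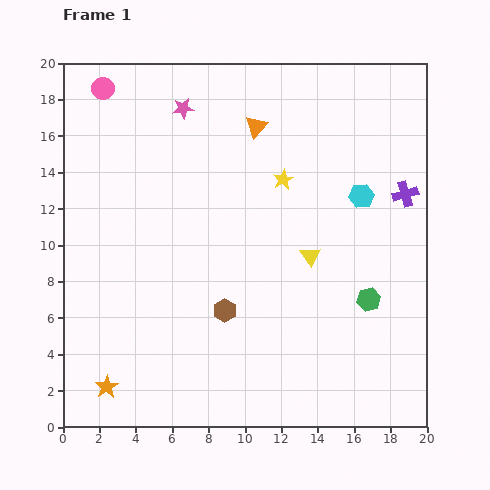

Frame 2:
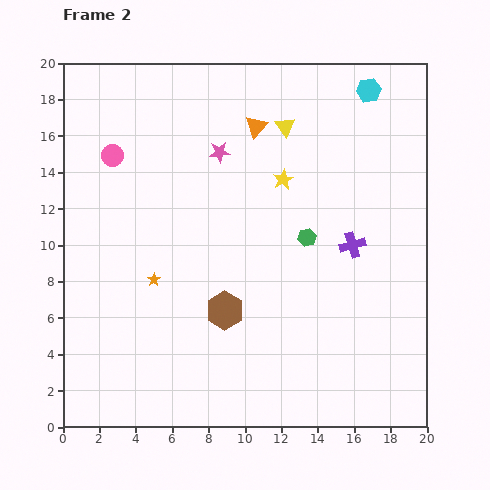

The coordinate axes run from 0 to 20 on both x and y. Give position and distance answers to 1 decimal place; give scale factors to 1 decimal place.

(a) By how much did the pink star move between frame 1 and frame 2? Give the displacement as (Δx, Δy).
(2.0, -2.4)

The pink star was at (6.6, 17.5) in frame 1 and (8.6, 15.1) in frame 2.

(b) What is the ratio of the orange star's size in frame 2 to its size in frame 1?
0.6×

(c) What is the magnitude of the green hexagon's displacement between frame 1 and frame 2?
4.8

The green hexagon moved from (16.8, 7.0) to (13.4, 10.4), a distance of √(3.4² + 3.4²) ≈ 4.8.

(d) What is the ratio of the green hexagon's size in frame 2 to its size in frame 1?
0.8×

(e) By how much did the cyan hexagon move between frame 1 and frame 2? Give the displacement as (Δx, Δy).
(0.4, 5.8)

The cyan hexagon was at (16.4, 12.7) in frame 1 and (16.8, 18.5) in frame 2.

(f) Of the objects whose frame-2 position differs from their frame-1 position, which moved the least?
the pink star

(moved 3.1)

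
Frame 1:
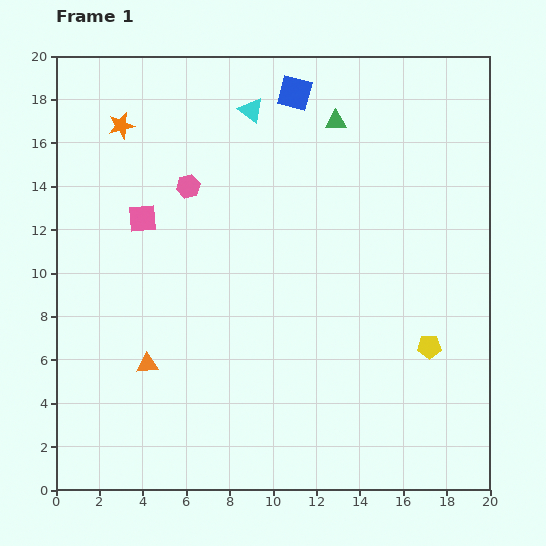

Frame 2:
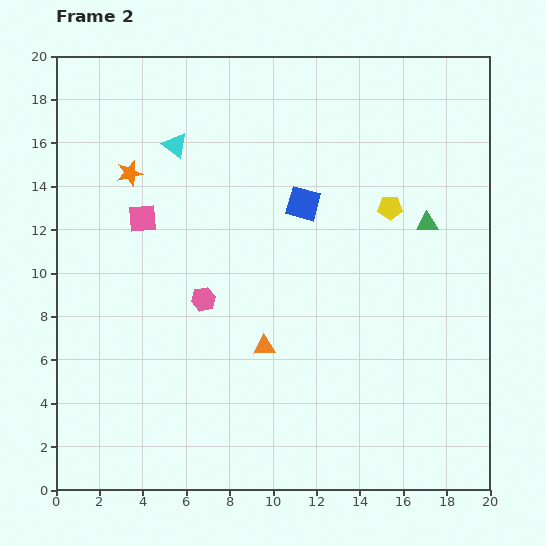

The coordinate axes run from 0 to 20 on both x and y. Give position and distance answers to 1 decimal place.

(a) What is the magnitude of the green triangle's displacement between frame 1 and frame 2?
6.3

The green triangle moved from (12.9, 17.0) to (17.1, 12.3), a distance of √(4.2² + 4.7²) ≈ 6.3.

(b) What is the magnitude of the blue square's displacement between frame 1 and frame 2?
5.1

The blue square moved from (11.0, 18.3) to (11.4, 13.2), a distance of √(0.4² + 5.1²) ≈ 5.1.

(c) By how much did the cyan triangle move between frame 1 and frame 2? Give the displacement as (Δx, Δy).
(-3.5, -1.6)

The cyan triangle was at (9.0, 17.5) in frame 1 and (5.5, 15.9) in frame 2.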